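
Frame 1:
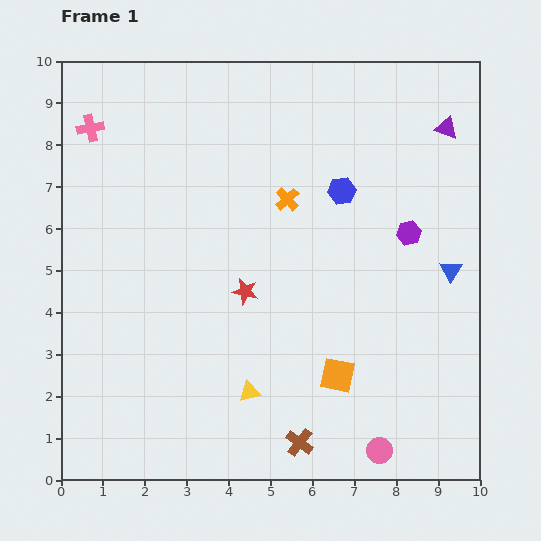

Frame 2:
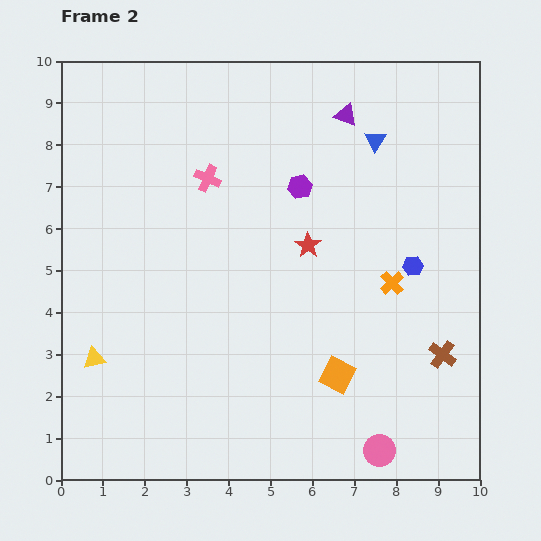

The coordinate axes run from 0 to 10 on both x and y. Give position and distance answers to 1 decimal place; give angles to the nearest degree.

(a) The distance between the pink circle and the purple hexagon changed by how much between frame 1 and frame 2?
+1.4

Distance in frame 1: 5.2. Distance in frame 2: 6.6.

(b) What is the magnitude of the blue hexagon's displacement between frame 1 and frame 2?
2.5

The blue hexagon moved from (6.7, 6.9) to (8.4, 5.1), a distance of √(1.7² + 1.8²) ≈ 2.5.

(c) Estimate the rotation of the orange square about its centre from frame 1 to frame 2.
16° clockwise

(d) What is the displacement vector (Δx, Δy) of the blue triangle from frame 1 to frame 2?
(-1.8, 3.1)

The blue triangle was at (9.3, 5.0) in frame 1 and (7.5, 8.1) in frame 2.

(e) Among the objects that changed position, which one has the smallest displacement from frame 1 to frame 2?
the red star

(moved 1.9)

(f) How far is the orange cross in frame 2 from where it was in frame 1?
3.2

The orange cross moved from (5.4, 6.7) to (7.9, 4.7), a distance of √(2.5² + 2.0²) ≈ 3.2.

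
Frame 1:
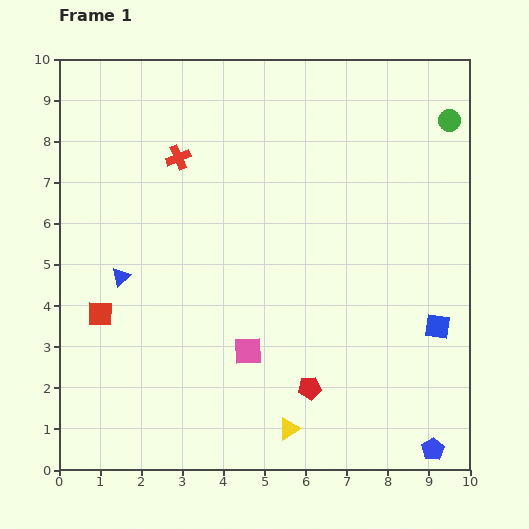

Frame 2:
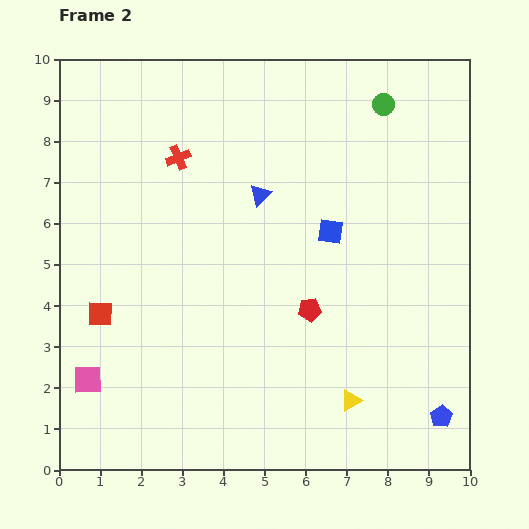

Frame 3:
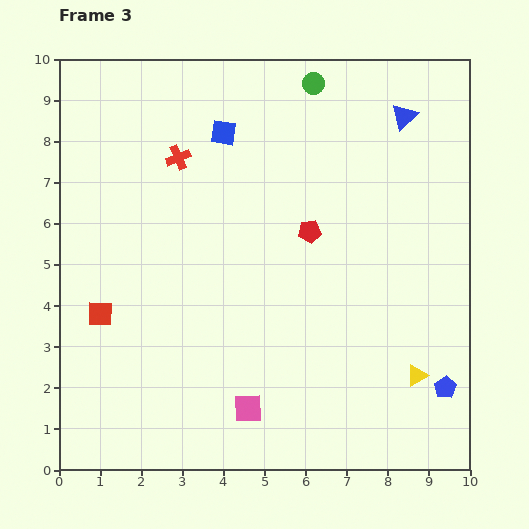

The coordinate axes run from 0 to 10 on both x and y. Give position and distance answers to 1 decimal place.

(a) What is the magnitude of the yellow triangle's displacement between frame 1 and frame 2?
1.7

The yellow triangle moved from (5.6, 1.0) to (7.1, 1.7), a distance of √(1.5² + 0.7²) ≈ 1.7.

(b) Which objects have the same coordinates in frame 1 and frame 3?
the red square, the red cross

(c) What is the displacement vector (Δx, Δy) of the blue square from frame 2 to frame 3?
(-2.6, 2.4)

The blue square was at (6.6, 5.8) in frame 2 and (4.0, 8.2) in frame 3.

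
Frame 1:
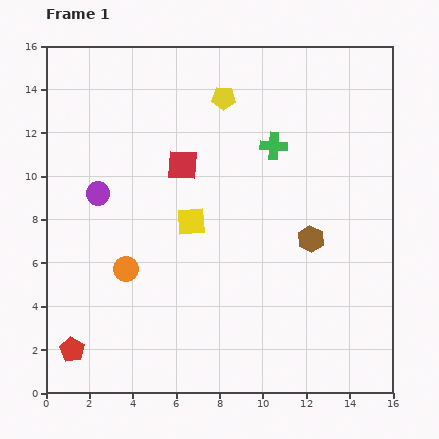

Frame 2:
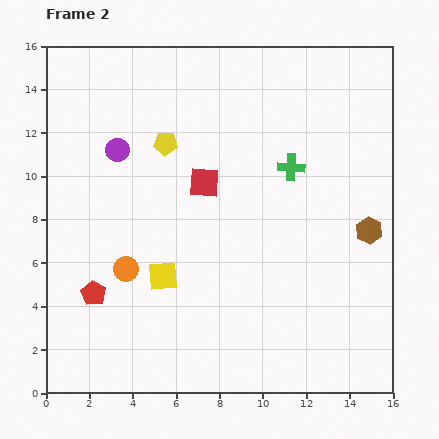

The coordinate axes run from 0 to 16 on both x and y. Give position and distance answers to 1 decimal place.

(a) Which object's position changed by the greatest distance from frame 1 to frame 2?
the yellow pentagon

(moved 3.4; next 2.8)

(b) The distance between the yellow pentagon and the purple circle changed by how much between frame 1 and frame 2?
-5.1

Distance in frame 1: 7.3. Distance in frame 2: 2.2.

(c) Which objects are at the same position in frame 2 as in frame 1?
the orange circle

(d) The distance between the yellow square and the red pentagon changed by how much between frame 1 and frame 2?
-4.8

Distance in frame 1: 8.1. Distance in frame 2: 3.3.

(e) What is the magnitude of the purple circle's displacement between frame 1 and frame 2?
2.2

The purple circle moved from (2.4, 9.2) to (3.3, 11.2), a distance of √(0.9² + 2.0²) ≈ 2.2.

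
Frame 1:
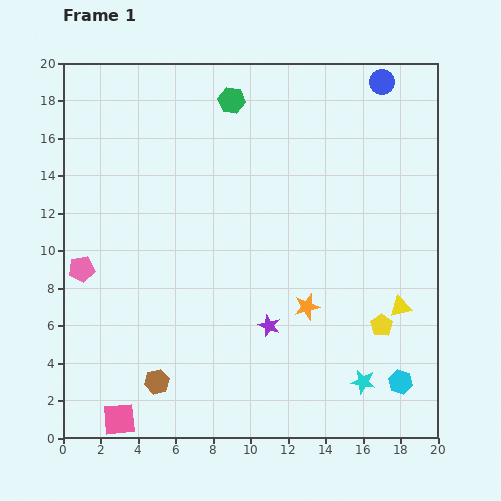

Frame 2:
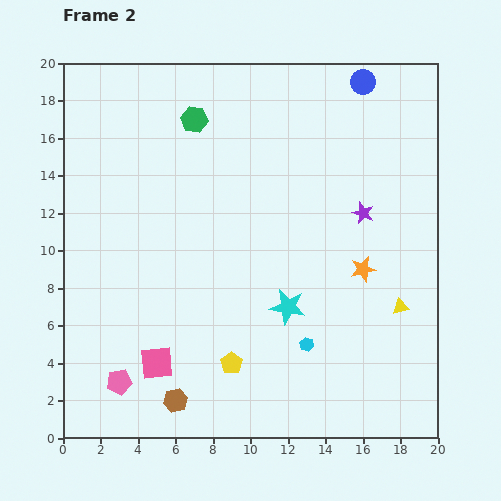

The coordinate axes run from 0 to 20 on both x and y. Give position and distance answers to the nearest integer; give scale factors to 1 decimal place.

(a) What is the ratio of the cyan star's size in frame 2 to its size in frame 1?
1.5×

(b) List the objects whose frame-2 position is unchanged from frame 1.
the yellow triangle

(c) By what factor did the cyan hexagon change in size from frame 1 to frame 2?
0.6×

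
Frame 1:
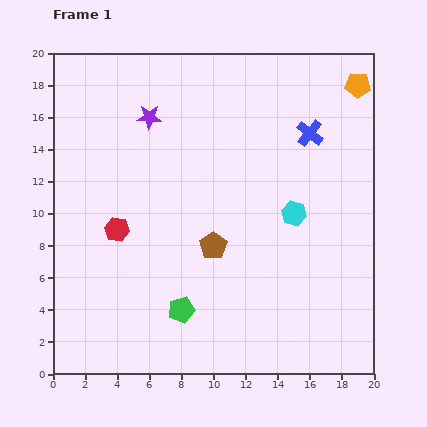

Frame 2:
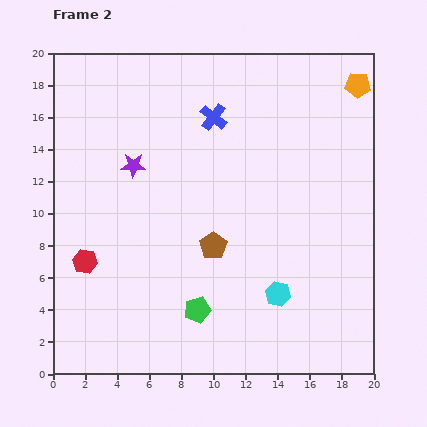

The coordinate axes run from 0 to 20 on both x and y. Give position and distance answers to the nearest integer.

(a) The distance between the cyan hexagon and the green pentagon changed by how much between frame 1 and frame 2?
-4

Distance in frame 1: 9. Distance in frame 2: 5.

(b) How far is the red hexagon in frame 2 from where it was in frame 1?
3

The red hexagon moved from (4, 9) to (2, 7), a distance of √(2² + 2²) ≈ 3.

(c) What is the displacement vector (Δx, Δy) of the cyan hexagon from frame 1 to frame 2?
(-1, -5)

The cyan hexagon was at (15, 10) in frame 1 and (14, 5) in frame 2.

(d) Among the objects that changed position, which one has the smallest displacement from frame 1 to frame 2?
the green pentagon

(moved 1)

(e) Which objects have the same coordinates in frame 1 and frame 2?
the brown pentagon, the orange pentagon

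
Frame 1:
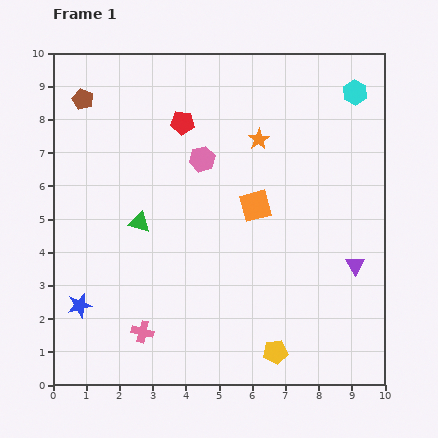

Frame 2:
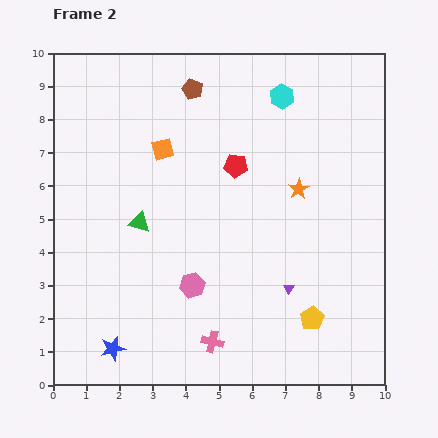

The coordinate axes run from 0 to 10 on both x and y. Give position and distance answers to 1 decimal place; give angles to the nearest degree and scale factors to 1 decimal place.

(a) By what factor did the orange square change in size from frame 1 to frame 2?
0.7×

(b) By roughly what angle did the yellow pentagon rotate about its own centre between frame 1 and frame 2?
23° counter-clockwise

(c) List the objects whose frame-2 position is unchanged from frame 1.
the green triangle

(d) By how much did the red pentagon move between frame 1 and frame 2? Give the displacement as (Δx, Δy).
(1.6, -1.3)

The red pentagon was at (3.9, 7.9) in frame 1 and (5.5, 6.6) in frame 2.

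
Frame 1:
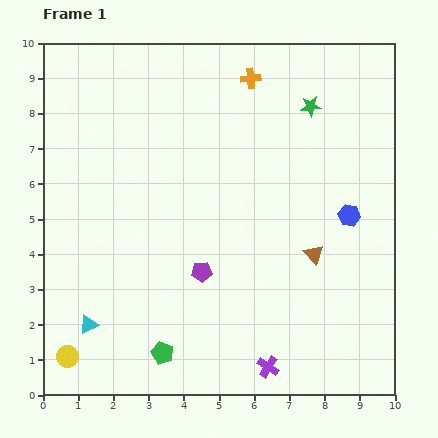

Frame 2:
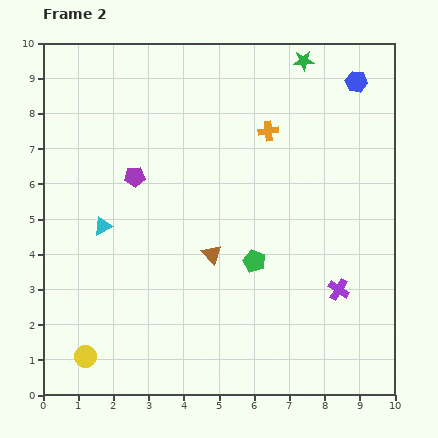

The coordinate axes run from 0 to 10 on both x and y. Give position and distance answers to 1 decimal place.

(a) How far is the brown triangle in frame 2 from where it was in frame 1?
2.9

The brown triangle moved from (7.7, 4.0) to (4.8, 4.0), a distance of √(2.9² + 0.0²) ≈ 2.9.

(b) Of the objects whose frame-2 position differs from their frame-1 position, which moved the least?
the yellow circle

(moved 0.5)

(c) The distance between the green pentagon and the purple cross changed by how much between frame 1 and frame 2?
-0.5

Distance in frame 1: 3.0. Distance in frame 2: 2.5.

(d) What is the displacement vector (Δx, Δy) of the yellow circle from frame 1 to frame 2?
(0.5, 0.0)

The yellow circle was at (0.7, 1.1) in frame 1 and (1.2, 1.1) in frame 2.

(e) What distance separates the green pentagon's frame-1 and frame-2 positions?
3.7

The green pentagon moved from (3.4, 1.2) to (6.0, 3.8), a distance of √(2.6² + 2.6²) ≈ 3.7.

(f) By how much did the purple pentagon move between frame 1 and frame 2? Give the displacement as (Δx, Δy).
(-1.9, 2.7)

The purple pentagon was at (4.5, 3.5) in frame 1 and (2.6, 6.2) in frame 2.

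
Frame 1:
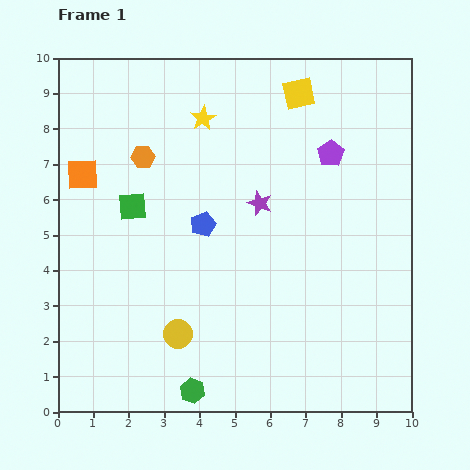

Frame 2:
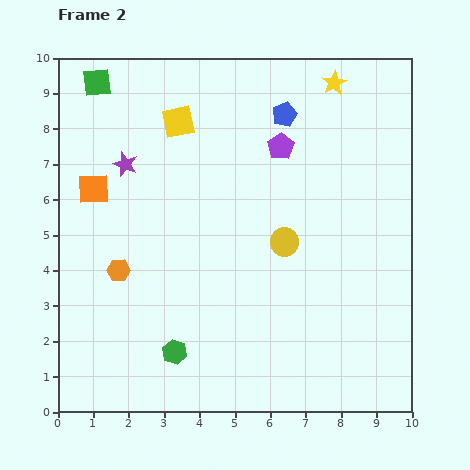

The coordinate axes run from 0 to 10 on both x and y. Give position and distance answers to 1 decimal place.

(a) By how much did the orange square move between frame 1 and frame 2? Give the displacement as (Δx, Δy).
(0.3, -0.4)

The orange square was at (0.7, 6.7) in frame 1 and (1.0, 6.3) in frame 2.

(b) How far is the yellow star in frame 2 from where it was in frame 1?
3.8

The yellow star moved from (4.1, 8.3) to (7.8, 9.3), a distance of √(3.7² + 1.0²) ≈ 3.8.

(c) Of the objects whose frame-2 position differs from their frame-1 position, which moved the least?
the orange square

(moved 0.5)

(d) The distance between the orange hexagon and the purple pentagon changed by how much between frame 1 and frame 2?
+0.5

Distance in frame 1: 5.3. Distance in frame 2: 5.8.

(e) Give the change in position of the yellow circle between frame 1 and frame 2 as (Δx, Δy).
(3.0, 2.6)

The yellow circle was at (3.4, 2.2) in frame 1 and (6.4, 4.8) in frame 2.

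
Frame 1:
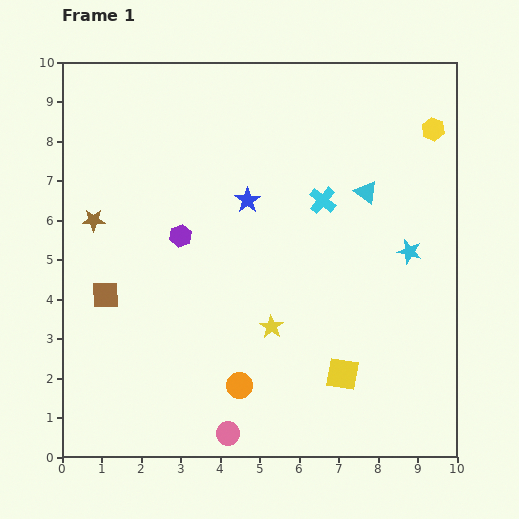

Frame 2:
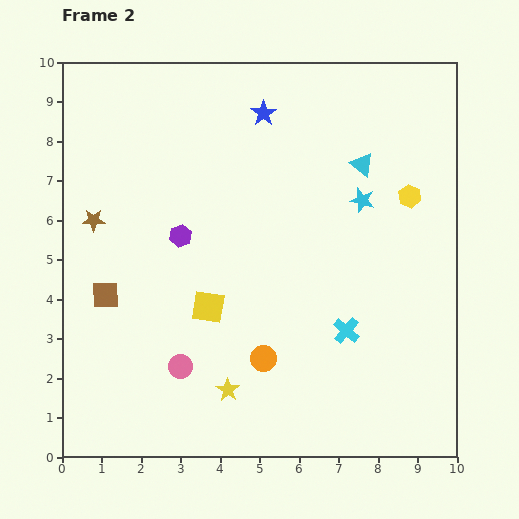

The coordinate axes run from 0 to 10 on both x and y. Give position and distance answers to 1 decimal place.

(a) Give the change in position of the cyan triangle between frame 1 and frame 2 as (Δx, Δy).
(-0.1, 0.7)

The cyan triangle was at (7.7, 6.7) in frame 1 and (7.6, 7.4) in frame 2.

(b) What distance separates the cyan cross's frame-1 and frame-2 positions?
3.4

The cyan cross moved from (6.6, 6.5) to (7.2, 3.2), a distance of √(0.6² + 3.3²) ≈ 3.4.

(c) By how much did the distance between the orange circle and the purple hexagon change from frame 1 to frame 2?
-0.4

Distance in frame 1: 4.1. Distance in frame 2: 3.7.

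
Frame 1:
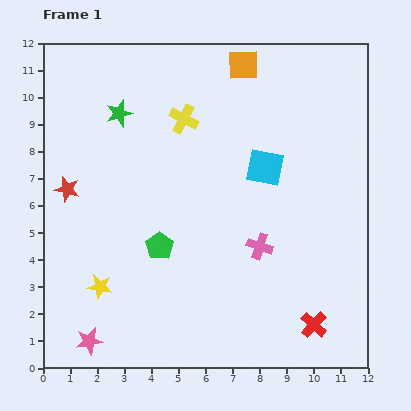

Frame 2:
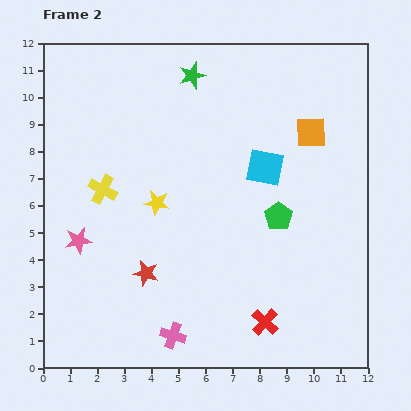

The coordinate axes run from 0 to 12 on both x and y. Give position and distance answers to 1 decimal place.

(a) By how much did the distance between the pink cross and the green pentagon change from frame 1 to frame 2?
+2.2

Distance in frame 1: 3.7. Distance in frame 2: 5.9.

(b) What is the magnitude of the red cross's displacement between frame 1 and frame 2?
1.8

The red cross moved from (10.0, 1.6) to (8.2, 1.7), a distance of √(1.8² + 0.1²) ≈ 1.8.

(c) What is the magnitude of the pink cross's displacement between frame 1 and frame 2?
4.6

The pink cross moved from (8.0, 4.5) to (4.8, 1.2), a distance of √(3.2² + 3.3²) ≈ 4.6.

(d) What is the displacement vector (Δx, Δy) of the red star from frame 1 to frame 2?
(2.9, -3.1)

The red star was at (0.9, 6.6) in frame 1 and (3.8, 3.5) in frame 2.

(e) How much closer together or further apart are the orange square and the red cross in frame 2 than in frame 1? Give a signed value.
-2.7

Distance in frame 1: 9.9. Distance in frame 2: 7.2.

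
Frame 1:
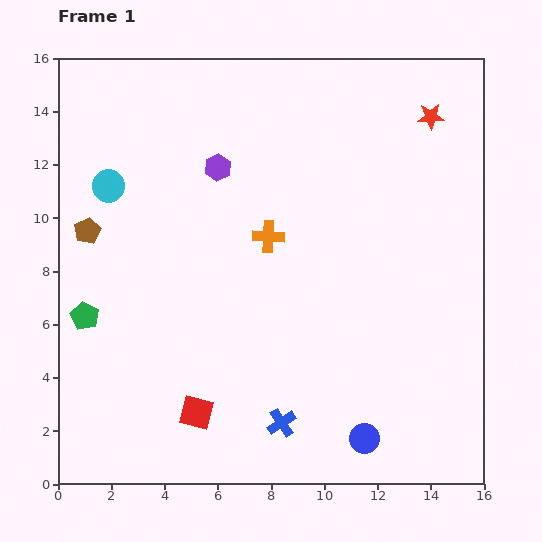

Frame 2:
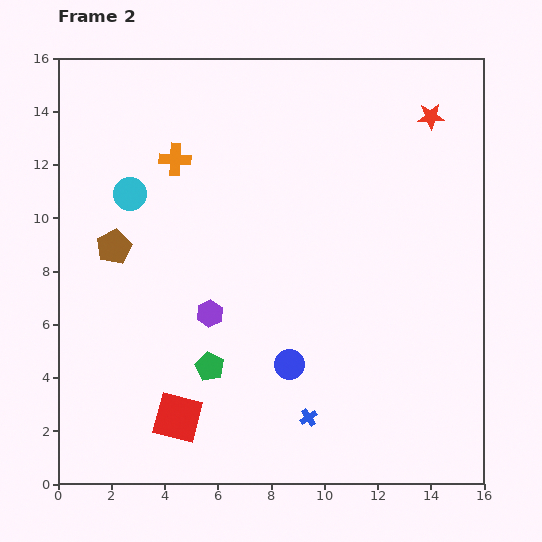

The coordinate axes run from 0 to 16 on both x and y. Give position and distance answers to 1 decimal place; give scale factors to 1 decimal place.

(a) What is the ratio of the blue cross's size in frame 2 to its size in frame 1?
0.6×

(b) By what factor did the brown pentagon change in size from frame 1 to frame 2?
1.3×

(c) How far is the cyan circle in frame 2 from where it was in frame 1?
0.9

The cyan circle moved from (1.9, 11.2) to (2.7, 10.9), a distance of √(0.8² + 0.3²) ≈ 0.9.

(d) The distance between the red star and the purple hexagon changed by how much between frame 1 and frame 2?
+2.9

Distance in frame 1: 8.2. Distance in frame 2: 11.1.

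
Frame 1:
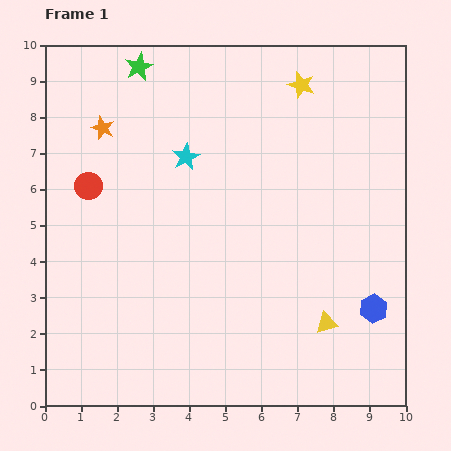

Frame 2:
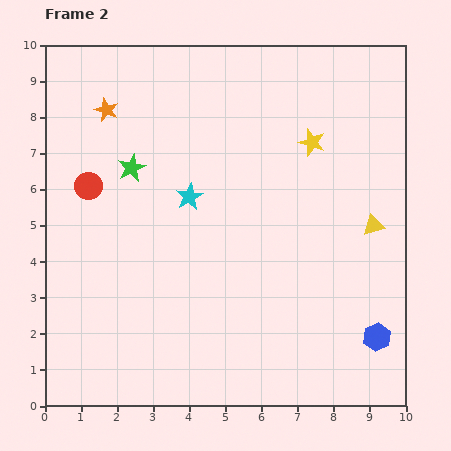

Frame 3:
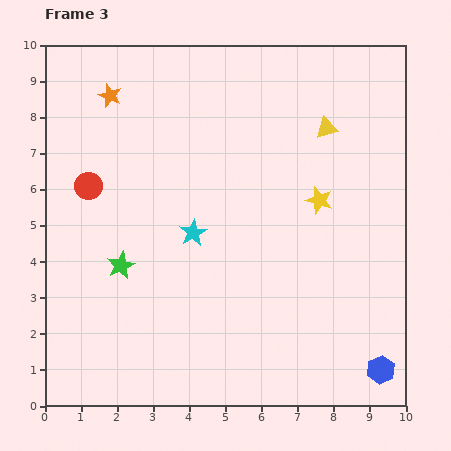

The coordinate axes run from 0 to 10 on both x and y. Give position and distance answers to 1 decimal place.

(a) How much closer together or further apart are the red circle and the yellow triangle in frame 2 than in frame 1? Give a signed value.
+0.4

Distance in frame 1: 7.6. Distance in frame 2: 8.0.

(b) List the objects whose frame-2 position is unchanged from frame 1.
the red circle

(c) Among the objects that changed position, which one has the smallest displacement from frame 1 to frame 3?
the orange star

(moved 0.9)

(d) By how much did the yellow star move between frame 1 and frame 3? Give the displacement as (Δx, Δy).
(0.5, -3.2)

The yellow star was at (7.1, 8.9) in frame 1 and (7.6, 5.7) in frame 3.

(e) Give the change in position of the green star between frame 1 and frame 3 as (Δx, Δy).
(-0.5, -5.5)

The green star was at (2.6, 9.4) in frame 1 and (2.1, 3.9) in frame 3.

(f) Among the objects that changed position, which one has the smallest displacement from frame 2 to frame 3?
the orange star

(moved 0.4)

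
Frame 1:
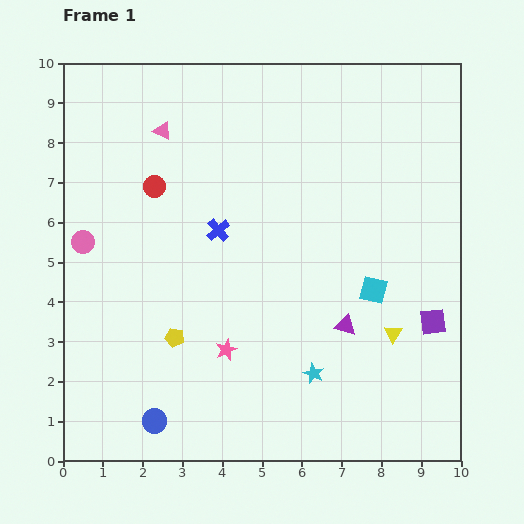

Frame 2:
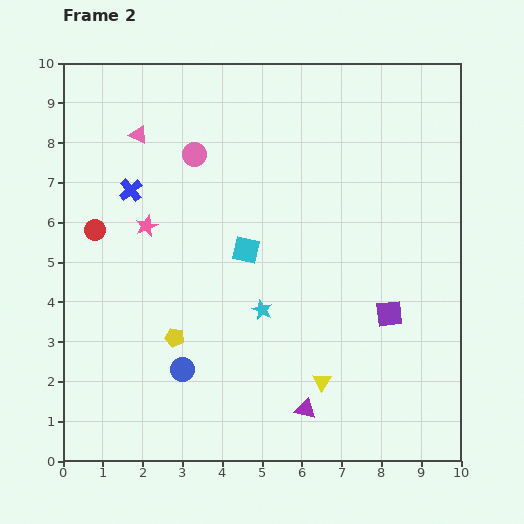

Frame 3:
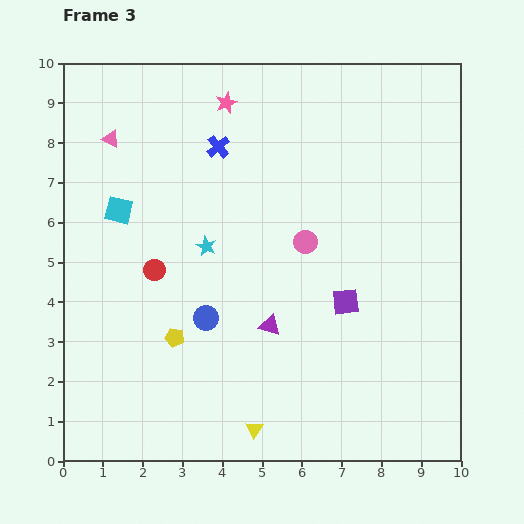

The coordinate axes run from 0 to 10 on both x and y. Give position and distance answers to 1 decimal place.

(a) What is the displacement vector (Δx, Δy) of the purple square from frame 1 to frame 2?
(-1.1, 0.2)

The purple square was at (9.3, 3.5) in frame 1 and (8.2, 3.7) in frame 2.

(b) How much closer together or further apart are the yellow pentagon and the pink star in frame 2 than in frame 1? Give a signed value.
+1.6

Distance in frame 1: 1.3. Distance in frame 2: 2.9.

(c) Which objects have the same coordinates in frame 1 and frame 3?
the yellow pentagon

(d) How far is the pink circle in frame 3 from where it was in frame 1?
5.6

The pink circle moved from (0.5, 5.5) to (6.1, 5.5), a distance of √(5.6² + 0.0²) ≈ 5.6.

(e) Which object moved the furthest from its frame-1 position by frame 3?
the cyan square

(moved 6.7; next 6.2)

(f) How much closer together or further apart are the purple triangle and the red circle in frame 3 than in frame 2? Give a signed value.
-3.8

Distance in frame 2: 7.0. Distance in frame 3: 3.2.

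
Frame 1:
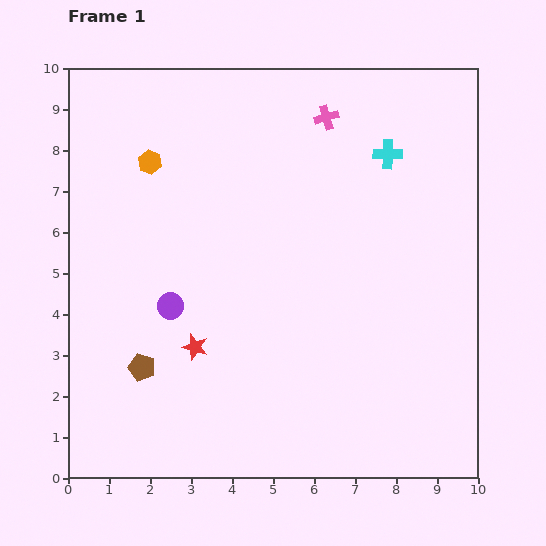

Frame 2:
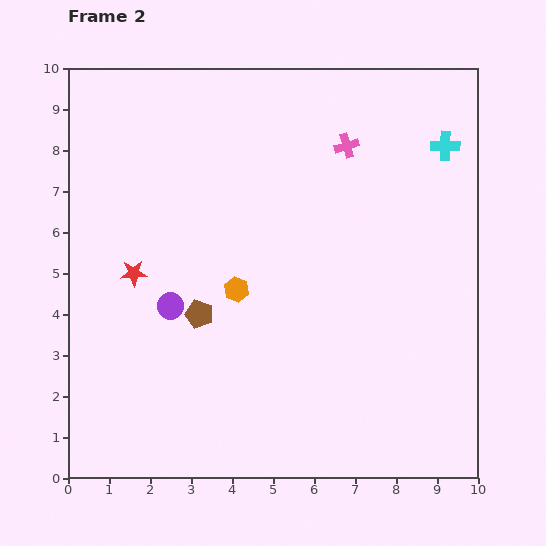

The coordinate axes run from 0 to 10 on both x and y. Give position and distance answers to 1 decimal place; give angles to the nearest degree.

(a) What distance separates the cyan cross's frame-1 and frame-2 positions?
1.4

The cyan cross moved from (7.8, 7.9) to (9.2, 8.1), a distance of √(1.4² + 0.2²) ≈ 1.4.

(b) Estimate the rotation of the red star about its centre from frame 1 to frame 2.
19° counter-clockwise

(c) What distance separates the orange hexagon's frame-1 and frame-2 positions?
3.7

The orange hexagon moved from (2.0, 7.7) to (4.1, 4.6), a distance of √(2.1² + 3.1²) ≈ 3.7.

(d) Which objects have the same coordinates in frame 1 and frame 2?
the purple circle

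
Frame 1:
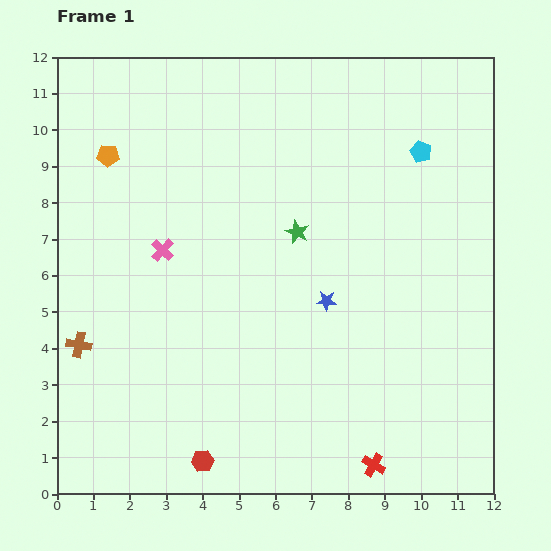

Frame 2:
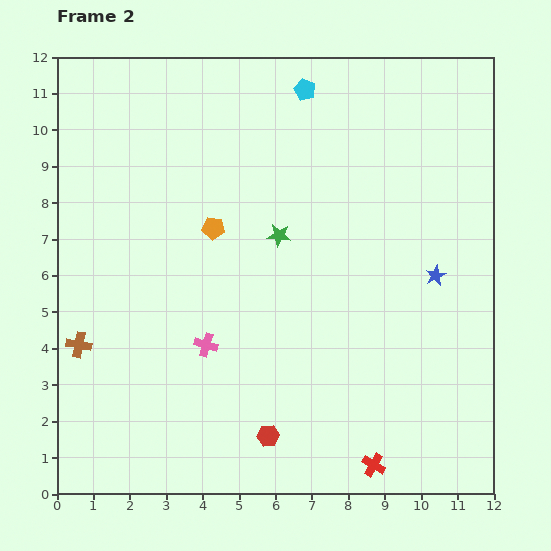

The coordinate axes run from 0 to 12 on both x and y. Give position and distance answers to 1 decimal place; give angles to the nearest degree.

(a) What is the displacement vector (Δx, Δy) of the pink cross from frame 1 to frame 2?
(1.2, -2.6)

The pink cross was at (2.9, 6.7) in frame 1 and (4.1, 4.1) in frame 2.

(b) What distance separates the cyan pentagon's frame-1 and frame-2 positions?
3.6

The cyan pentagon moved from (10.0, 9.4) to (6.8, 11.1), a distance of √(3.2² + 1.7²) ≈ 3.6.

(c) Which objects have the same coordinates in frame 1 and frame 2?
the brown cross, the red cross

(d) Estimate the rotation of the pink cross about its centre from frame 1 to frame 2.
27° counter-clockwise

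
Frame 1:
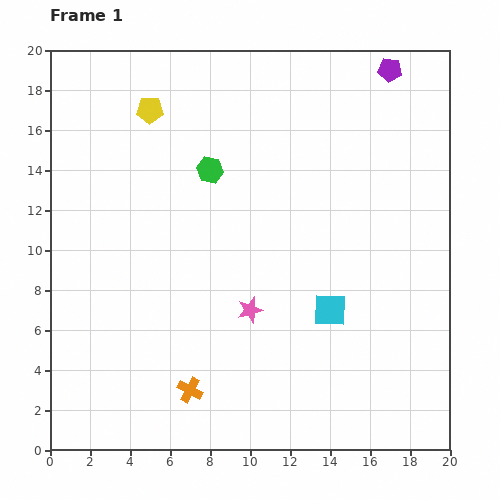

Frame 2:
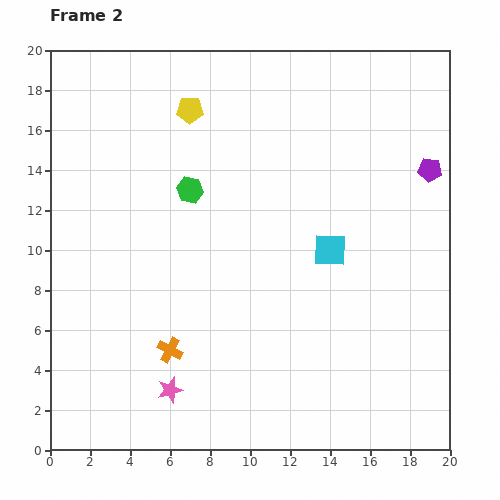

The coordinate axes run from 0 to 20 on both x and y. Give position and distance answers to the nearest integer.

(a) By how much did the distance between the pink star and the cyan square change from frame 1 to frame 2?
+7

Distance in frame 1: 4. Distance in frame 2: 11.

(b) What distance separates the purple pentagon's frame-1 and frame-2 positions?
5

The purple pentagon moved from (17, 19) to (19, 14), a distance of √(2² + 5²) ≈ 5.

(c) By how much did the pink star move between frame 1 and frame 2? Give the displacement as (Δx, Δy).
(-4, -4)

The pink star was at (10, 7) in frame 1 and (6, 3) in frame 2.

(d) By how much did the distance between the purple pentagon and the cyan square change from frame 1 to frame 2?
-6

Distance in frame 1: 12. Distance in frame 2: 6.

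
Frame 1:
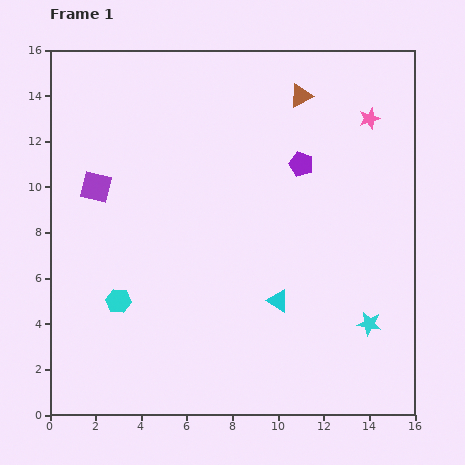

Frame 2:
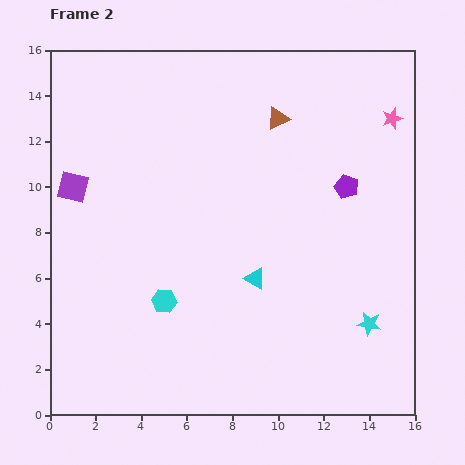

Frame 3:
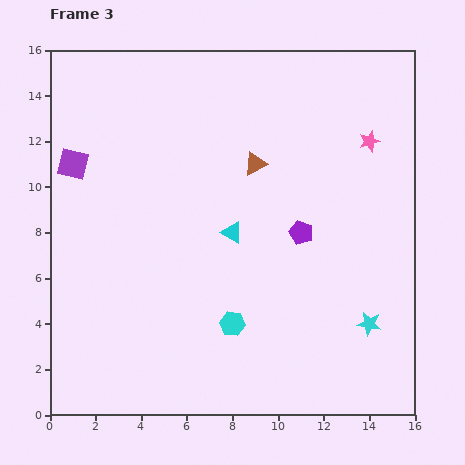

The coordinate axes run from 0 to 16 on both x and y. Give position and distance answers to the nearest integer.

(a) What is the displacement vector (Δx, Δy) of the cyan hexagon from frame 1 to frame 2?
(2, 0)

The cyan hexagon was at (3, 5) in frame 1 and (5, 5) in frame 2.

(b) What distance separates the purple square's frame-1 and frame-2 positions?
1

The purple square moved from (2, 10) to (1, 10), a distance of √(1² + 0²) ≈ 1.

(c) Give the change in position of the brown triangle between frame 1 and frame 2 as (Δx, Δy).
(-1, -1)

The brown triangle was at (11, 14) in frame 1 and (10, 13) in frame 2.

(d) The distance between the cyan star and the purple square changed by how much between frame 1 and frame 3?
+2

Distance in frame 1: 13. Distance in frame 3: 15.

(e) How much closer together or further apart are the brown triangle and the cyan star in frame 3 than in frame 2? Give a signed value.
-1

Distance in frame 2: 10. Distance in frame 3: 9.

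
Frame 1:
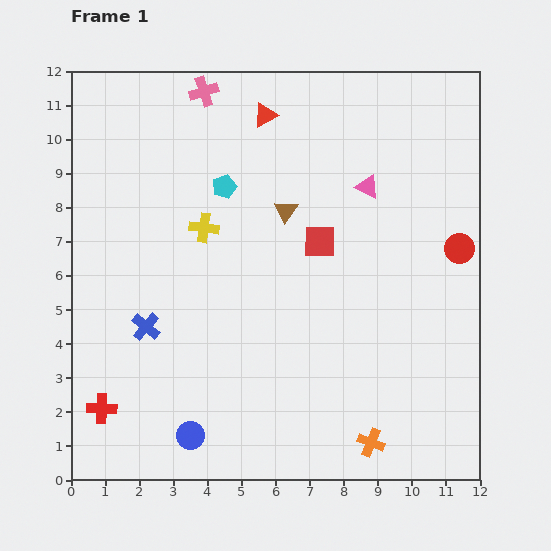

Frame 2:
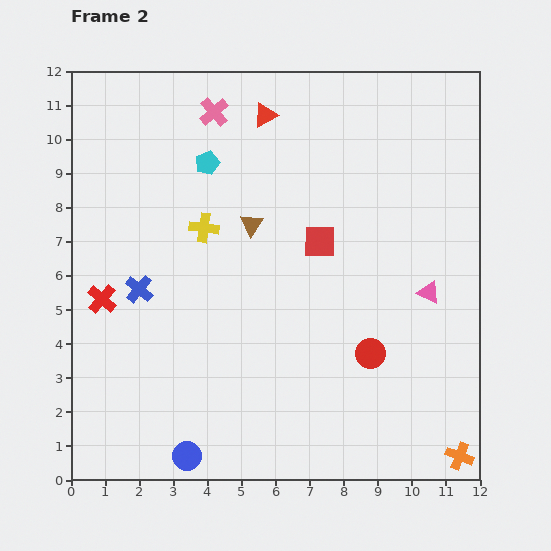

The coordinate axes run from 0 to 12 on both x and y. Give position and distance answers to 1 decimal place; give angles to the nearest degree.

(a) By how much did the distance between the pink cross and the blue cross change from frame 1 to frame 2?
-1.5

Distance in frame 1: 7.1. Distance in frame 2: 5.6.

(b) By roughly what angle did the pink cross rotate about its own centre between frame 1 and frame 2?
23° counter-clockwise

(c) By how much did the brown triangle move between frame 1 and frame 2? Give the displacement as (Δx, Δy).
(-1.0, -0.4)

The brown triangle was at (6.3, 7.9) in frame 1 and (5.3, 7.5) in frame 2.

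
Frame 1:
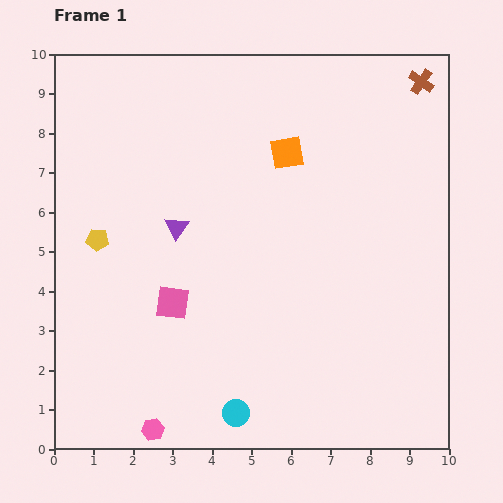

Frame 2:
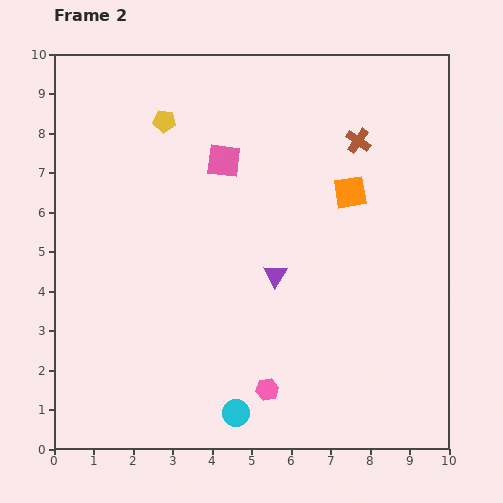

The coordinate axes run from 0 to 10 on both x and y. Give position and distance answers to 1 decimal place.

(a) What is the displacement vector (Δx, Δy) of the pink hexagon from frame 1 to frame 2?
(2.9, 1.0)

The pink hexagon was at (2.5, 0.5) in frame 1 and (5.4, 1.5) in frame 2.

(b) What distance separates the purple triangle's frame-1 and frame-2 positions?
2.8

The purple triangle moved from (3.1, 5.6) to (5.6, 4.4), a distance of √(2.5² + 1.2²) ≈ 2.8.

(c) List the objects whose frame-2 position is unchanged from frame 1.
the cyan circle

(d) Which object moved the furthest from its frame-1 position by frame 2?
the pink square

(moved 3.8; next 3.4)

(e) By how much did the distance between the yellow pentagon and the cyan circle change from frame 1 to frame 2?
+2.0

Distance in frame 1: 5.6. Distance in frame 2: 7.6.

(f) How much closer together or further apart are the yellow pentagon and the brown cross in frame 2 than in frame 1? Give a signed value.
-4.2

Distance in frame 1: 9.1. Distance in frame 2: 4.9.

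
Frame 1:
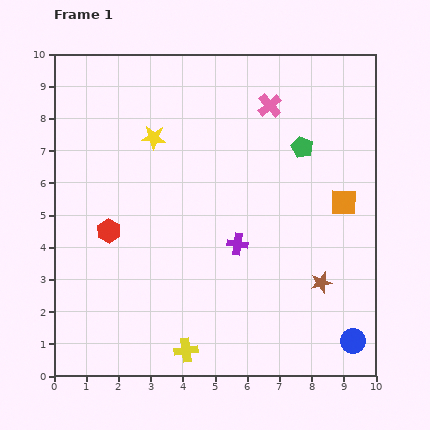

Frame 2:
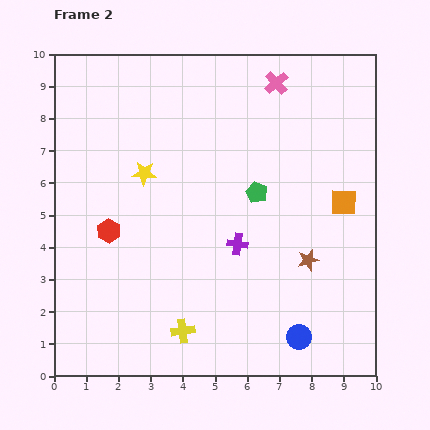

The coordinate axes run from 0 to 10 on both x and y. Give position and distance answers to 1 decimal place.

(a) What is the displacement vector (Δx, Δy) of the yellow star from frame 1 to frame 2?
(-0.3, -1.1)

The yellow star was at (3.1, 7.4) in frame 1 and (2.8, 6.3) in frame 2.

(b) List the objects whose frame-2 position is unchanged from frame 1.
the purple cross, the red hexagon, the orange square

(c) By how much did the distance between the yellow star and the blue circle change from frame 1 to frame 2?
-1.8

Distance in frame 1: 8.8. Distance in frame 2: 7.0.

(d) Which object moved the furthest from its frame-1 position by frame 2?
the green pentagon

(moved 2.0; next 1.7)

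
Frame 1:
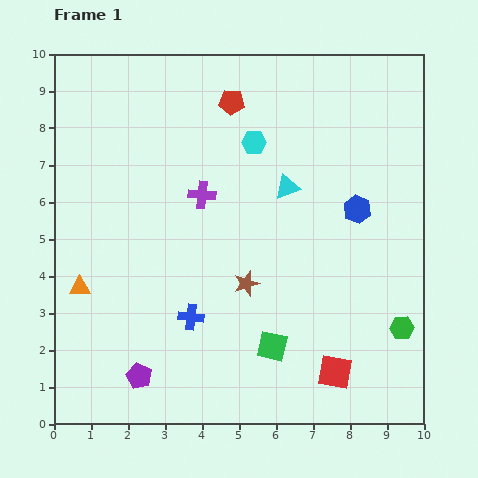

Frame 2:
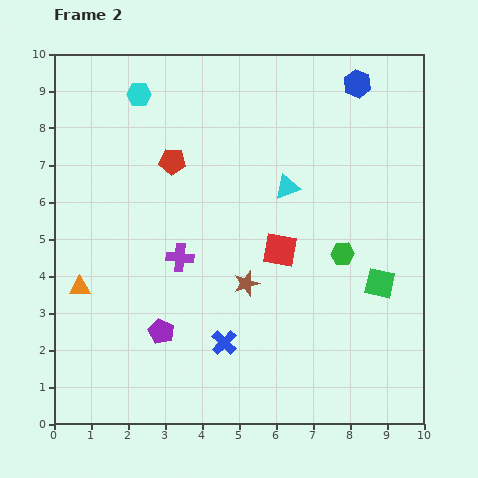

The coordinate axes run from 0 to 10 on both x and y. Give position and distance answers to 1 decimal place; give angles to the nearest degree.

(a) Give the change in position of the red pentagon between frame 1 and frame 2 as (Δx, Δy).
(-1.6, -1.6)

The red pentagon was at (4.8, 8.7) in frame 1 and (3.2, 7.1) in frame 2.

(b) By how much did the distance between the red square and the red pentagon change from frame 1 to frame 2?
-4.0

Distance in frame 1: 7.8. Distance in frame 2: 3.8.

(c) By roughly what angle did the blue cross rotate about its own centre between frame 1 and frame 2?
38° clockwise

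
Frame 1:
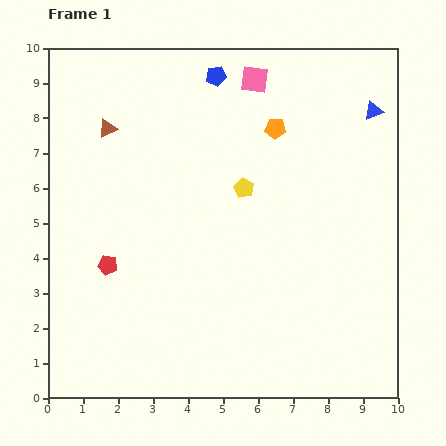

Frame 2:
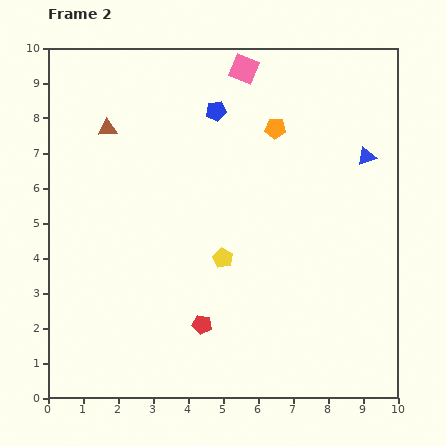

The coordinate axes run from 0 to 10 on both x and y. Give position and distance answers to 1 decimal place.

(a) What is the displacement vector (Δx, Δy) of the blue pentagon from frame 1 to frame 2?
(0.0, -1.0)

The blue pentagon was at (4.8, 9.2) in frame 1 and (4.8, 8.2) in frame 2.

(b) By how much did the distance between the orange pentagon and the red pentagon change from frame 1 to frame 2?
-0.2

Distance in frame 1: 6.2. Distance in frame 2: 6.0.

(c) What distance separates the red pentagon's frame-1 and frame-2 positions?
3.2

The red pentagon moved from (1.7, 3.8) to (4.4, 2.1), a distance of √(2.7² + 1.7²) ≈ 3.2.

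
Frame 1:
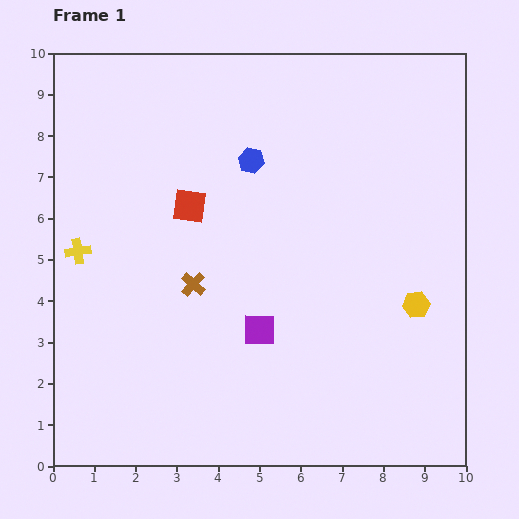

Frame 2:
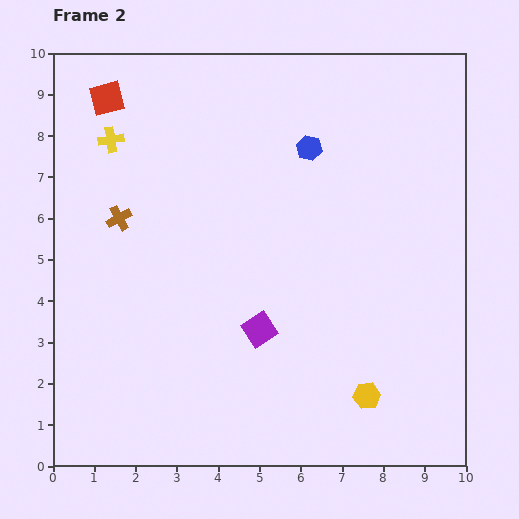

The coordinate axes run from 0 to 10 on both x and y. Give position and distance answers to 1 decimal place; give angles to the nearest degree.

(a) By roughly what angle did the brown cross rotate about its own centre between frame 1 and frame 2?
19° clockwise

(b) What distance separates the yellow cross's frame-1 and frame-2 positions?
2.8

The yellow cross moved from (0.6, 5.2) to (1.4, 7.9), a distance of √(0.8² + 2.7²) ≈ 2.8.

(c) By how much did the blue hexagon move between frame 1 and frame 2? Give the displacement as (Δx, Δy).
(1.4, 0.3)

The blue hexagon was at (4.8, 7.4) in frame 1 and (6.2, 7.7) in frame 2.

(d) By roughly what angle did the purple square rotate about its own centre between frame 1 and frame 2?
35° counter-clockwise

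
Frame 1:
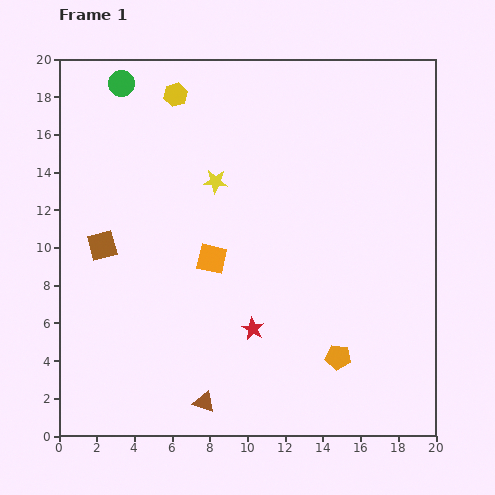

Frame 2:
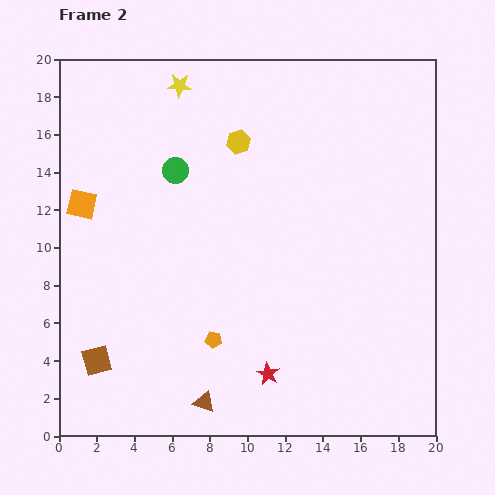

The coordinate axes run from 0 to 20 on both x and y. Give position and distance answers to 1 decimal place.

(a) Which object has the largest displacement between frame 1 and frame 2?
the orange square

(moved 7.5; next 6.7)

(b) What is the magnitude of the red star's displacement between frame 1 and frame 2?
2.5

The red star moved from (10.3, 5.7) to (11.1, 3.3), a distance of √(0.8² + 2.4²) ≈ 2.5.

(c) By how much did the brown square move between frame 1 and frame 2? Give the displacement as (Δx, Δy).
(-0.3, -6.1)

The brown square was at (2.3, 10.1) in frame 1 and (2.0, 4.0) in frame 2.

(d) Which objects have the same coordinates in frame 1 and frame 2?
the brown triangle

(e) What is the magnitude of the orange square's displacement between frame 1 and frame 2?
7.5

The orange square moved from (8.1, 9.4) to (1.2, 12.3), a distance of √(6.9² + 2.9²) ≈ 7.5.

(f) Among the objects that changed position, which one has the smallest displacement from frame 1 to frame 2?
the red star

(moved 2.5)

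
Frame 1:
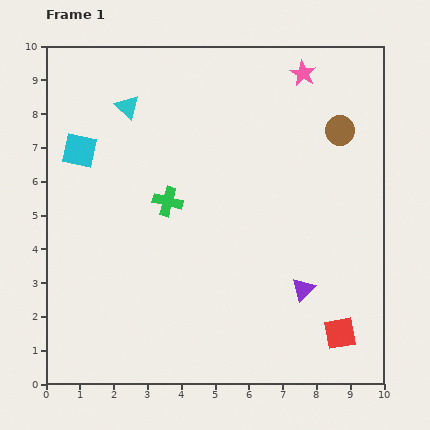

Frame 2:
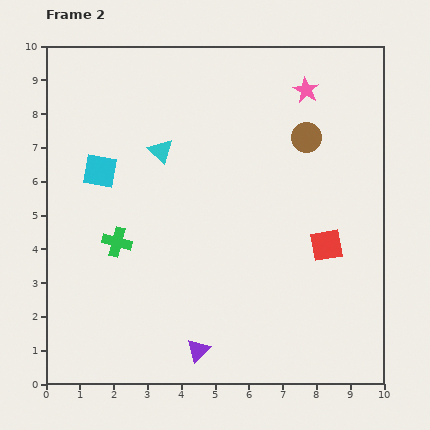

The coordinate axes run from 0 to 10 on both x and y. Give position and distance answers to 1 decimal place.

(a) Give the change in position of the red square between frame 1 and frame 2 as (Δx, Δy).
(-0.4, 2.6)

The red square was at (8.7, 1.5) in frame 1 and (8.3, 4.1) in frame 2.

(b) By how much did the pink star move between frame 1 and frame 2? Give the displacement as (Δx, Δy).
(0.1, -0.5)

The pink star was at (7.6, 9.2) in frame 1 and (7.7, 8.7) in frame 2.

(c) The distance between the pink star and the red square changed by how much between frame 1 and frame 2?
-3.2

Distance in frame 1: 7.8. Distance in frame 2: 4.6.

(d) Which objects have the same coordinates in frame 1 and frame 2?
none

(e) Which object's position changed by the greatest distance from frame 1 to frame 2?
the purple triangle

(moved 3.6; next 2.6)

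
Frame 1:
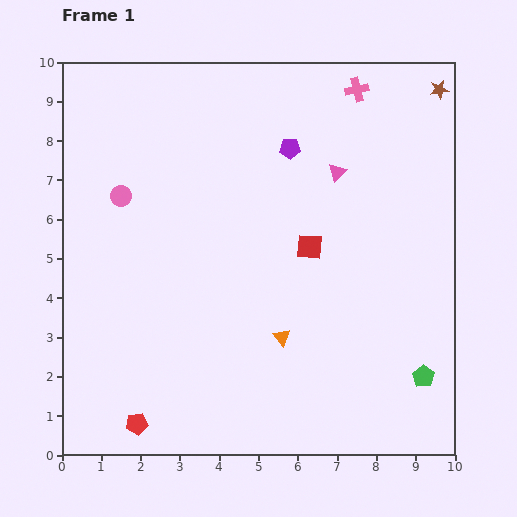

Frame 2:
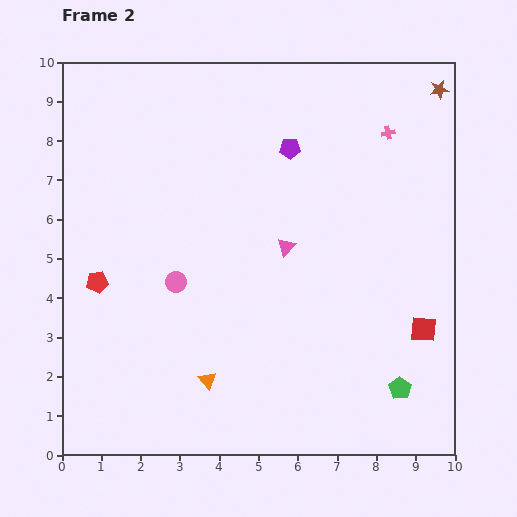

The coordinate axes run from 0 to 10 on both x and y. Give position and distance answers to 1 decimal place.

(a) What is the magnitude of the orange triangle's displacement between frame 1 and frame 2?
2.2

The orange triangle moved from (5.6, 3.0) to (3.7, 1.9), a distance of √(1.9² + 1.1²) ≈ 2.2.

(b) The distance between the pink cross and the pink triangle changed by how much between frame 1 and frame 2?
+1.7

Distance in frame 1: 2.2. Distance in frame 2: 3.9.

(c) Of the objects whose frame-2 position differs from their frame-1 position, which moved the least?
the green pentagon

(moved 0.7)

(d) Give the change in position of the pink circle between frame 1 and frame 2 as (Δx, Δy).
(1.4, -2.2)

The pink circle was at (1.5, 6.6) in frame 1 and (2.9, 4.4) in frame 2.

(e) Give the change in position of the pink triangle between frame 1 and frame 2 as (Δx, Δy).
(-1.3, -1.9)

The pink triangle was at (7.0, 7.2) in frame 1 and (5.7, 5.3) in frame 2.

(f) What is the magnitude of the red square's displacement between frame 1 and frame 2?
3.6

The red square moved from (6.3, 5.3) to (9.2, 3.2), a distance of √(2.9² + 2.1²) ≈ 3.6.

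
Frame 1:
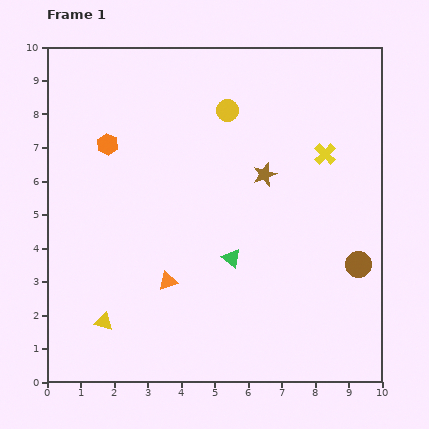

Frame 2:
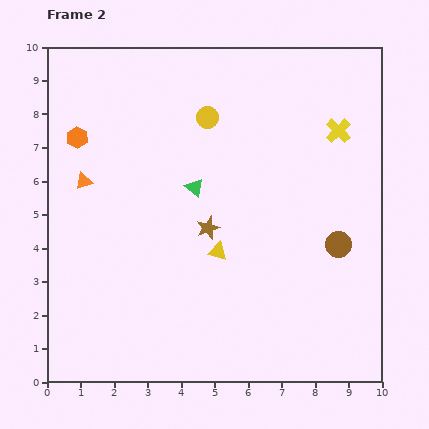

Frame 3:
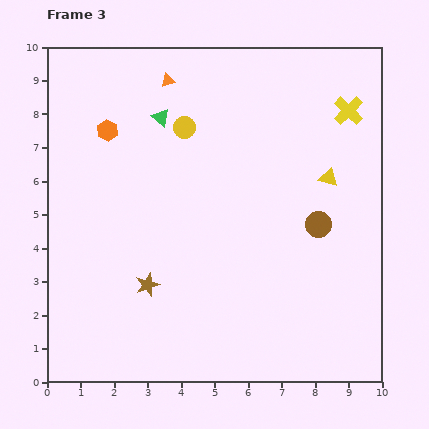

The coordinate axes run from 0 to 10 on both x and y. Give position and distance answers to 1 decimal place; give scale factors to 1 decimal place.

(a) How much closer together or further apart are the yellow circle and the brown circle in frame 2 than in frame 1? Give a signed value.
-0.6

Distance in frame 1: 6.0. Distance in frame 2: 5.4.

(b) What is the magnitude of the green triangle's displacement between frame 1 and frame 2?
2.4

The green triangle moved from (5.5, 3.7) to (4.4, 5.8), a distance of √(1.1² + 2.1²) ≈ 2.4.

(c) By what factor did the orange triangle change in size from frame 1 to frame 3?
0.7×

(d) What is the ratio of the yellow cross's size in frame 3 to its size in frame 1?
1.4×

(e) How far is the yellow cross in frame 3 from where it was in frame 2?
0.7

The yellow cross moved from (8.7, 7.5) to (9.0, 8.1), a distance of √(0.3² + 0.6²) ≈ 0.7.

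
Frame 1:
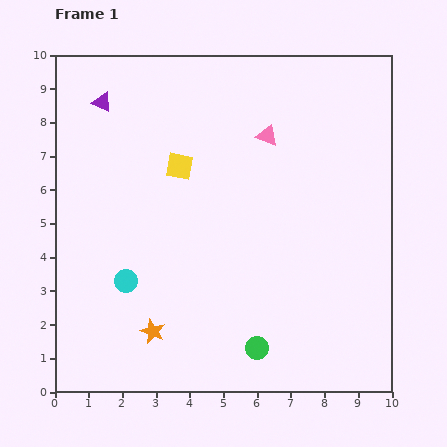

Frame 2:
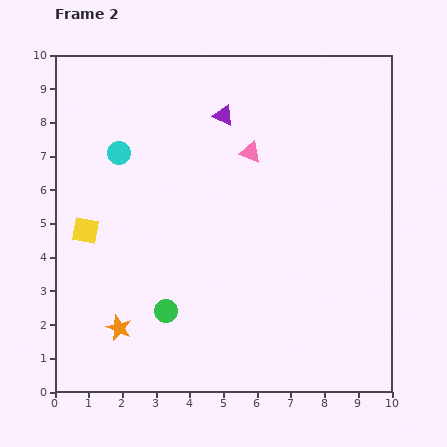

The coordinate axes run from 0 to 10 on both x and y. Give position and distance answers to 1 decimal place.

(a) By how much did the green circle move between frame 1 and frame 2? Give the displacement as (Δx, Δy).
(-2.7, 1.1)

The green circle was at (6.0, 1.3) in frame 1 and (3.3, 2.4) in frame 2.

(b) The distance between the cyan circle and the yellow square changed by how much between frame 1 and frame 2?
-1.3

Distance in frame 1: 3.8. Distance in frame 2: 2.5.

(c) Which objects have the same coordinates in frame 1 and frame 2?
none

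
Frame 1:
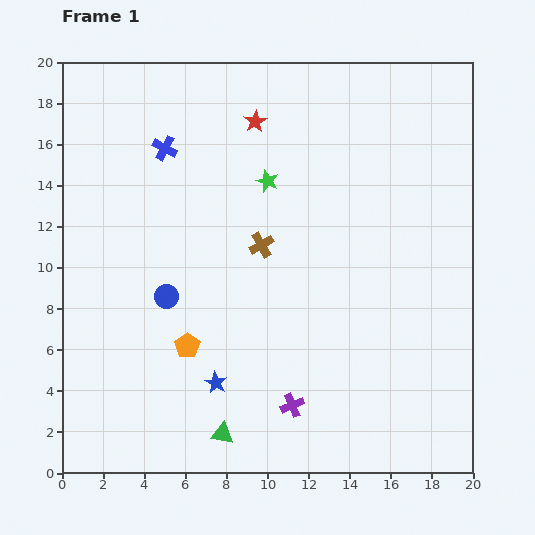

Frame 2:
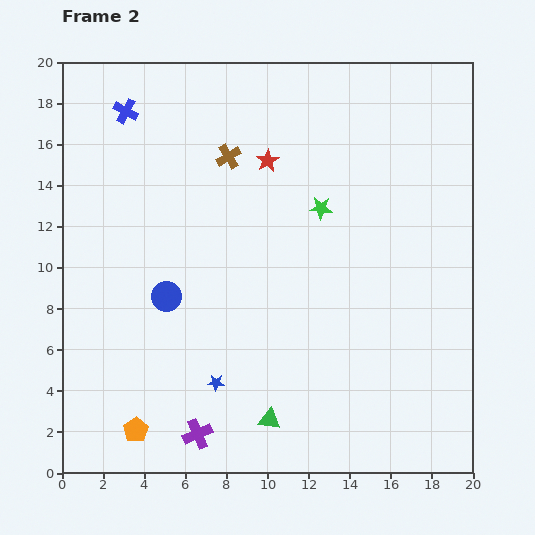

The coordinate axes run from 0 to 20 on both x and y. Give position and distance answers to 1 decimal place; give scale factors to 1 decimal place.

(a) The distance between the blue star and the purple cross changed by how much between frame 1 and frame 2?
-1.2

Distance in frame 1: 3.9. Distance in frame 2: 2.7.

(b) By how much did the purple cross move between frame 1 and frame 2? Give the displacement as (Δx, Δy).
(-4.6, -1.4)

The purple cross was at (11.2, 3.3) in frame 1 and (6.6, 1.9) in frame 2.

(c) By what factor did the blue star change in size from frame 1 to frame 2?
0.8×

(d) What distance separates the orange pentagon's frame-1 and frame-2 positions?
4.8

The orange pentagon moved from (6.1, 6.2) to (3.6, 2.1), a distance of √(2.5² + 4.1²) ≈ 4.8.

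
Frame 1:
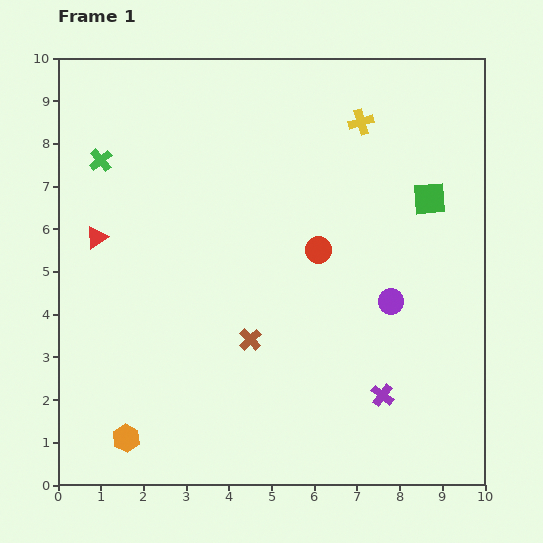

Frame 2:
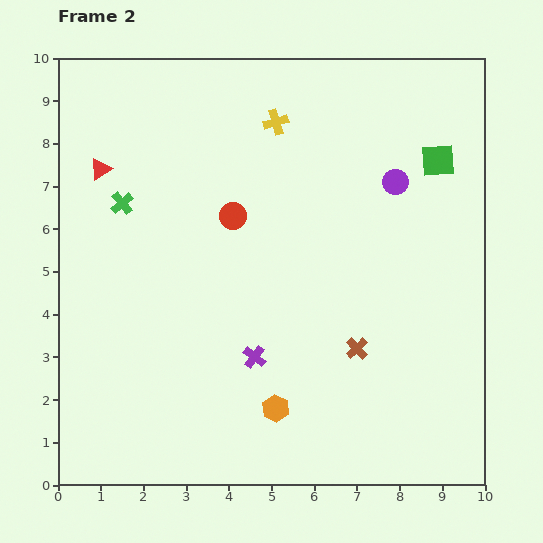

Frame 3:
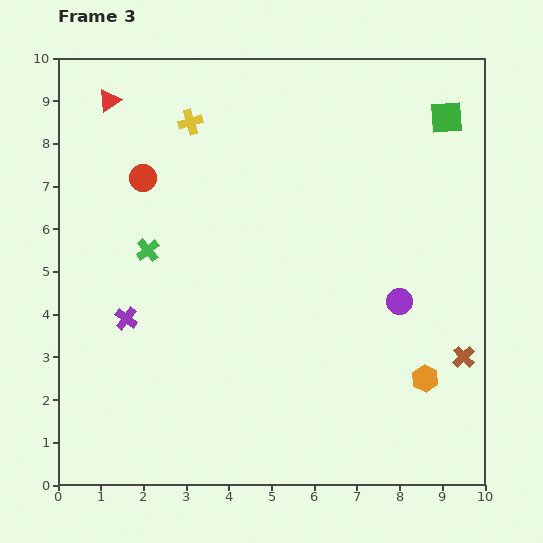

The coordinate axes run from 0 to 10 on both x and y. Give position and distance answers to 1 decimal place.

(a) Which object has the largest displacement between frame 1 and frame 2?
the orange hexagon

(moved 3.6; next 3.1)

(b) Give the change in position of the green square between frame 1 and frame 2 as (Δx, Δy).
(0.2, 0.9)

The green square was at (8.7, 6.7) in frame 1 and (8.9, 7.6) in frame 2.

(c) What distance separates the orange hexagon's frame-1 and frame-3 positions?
7.1

The orange hexagon moved from (1.6, 1.1) to (8.6, 2.5), a distance of √(7.0² + 1.4²) ≈ 7.1.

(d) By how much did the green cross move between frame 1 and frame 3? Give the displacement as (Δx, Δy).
(1.1, -2.1)

The green cross was at (1.0, 7.6) in frame 1 and (2.1, 5.5) in frame 3.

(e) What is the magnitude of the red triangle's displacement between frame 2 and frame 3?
1.6

The red triangle moved from (1.0, 7.4) to (1.2, 9.0), a distance of √(0.2² + 1.6²) ≈ 1.6.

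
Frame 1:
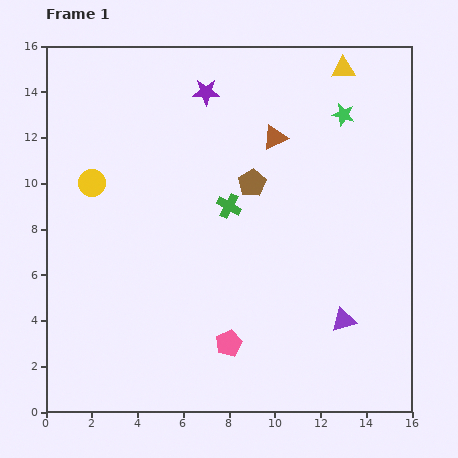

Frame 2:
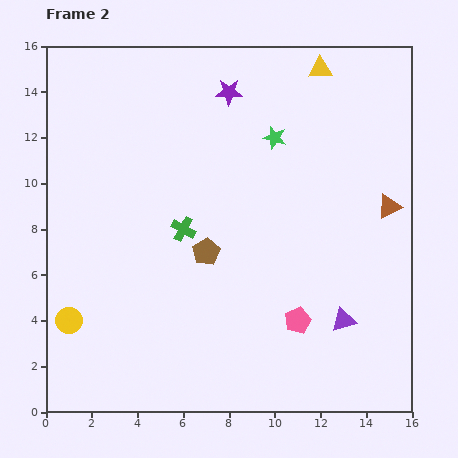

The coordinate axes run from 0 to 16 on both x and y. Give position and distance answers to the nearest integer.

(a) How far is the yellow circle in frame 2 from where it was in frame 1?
6

The yellow circle moved from (2, 10) to (1, 4), a distance of √(1² + 6²) ≈ 6.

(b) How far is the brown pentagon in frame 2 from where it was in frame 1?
4

The brown pentagon moved from (9, 10) to (7, 7), a distance of √(2² + 3²) ≈ 4.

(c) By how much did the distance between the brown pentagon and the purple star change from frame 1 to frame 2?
+3

Distance in frame 1: 4. Distance in frame 2: 7.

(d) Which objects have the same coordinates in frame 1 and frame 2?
the purple triangle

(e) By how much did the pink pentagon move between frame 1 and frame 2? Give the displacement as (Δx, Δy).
(3, 1)

The pink pentagon was at (8, 3) in frame 1 and (11, 4) in frame 2.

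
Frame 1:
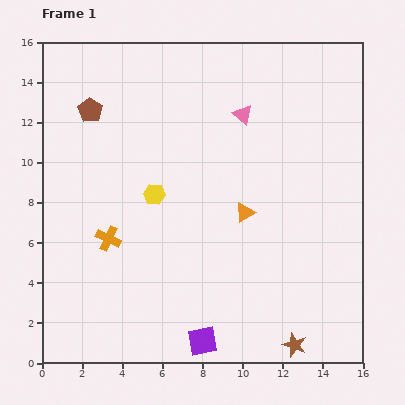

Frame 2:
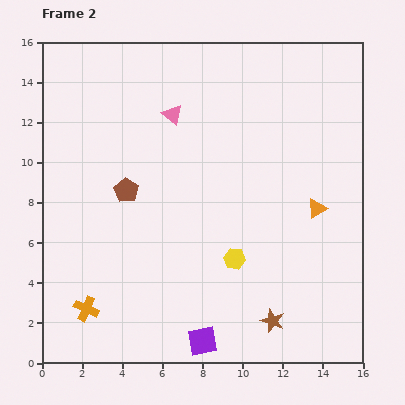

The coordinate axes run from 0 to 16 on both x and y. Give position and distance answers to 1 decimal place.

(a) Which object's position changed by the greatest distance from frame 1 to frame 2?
the yellow hexagon

(moved 5.1; next 4.4)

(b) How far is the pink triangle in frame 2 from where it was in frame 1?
3.5

The pink triangle moved from (10.0, 12.4) to (6.5, 12.4), a distance of √(3.5² + 0.0²) ≈ 3.5.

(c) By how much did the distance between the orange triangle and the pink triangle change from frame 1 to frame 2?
+3.7

Distance in frame 1: 4.9. Distance in frame 2: 8.6.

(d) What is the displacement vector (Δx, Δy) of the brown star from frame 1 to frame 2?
(-1.1, 1.2)

The brown star was at (12.6, 0.9) in frame 1 and (11.5, 2.1) in frame 2.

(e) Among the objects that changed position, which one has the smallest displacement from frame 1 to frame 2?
the brown star

(moved 1.6)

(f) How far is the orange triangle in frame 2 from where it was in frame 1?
3.6

The orange triangle moved from (10.1, 7.5) to (13.7, 7.7), a distance of √(3.6² + 0.2²) ≈ 3.6.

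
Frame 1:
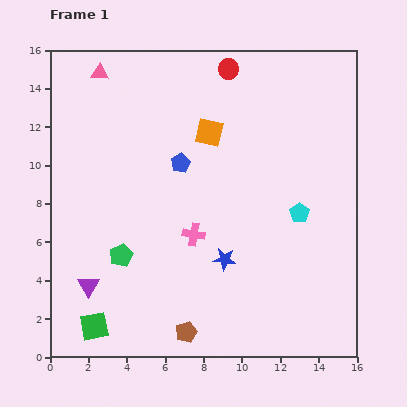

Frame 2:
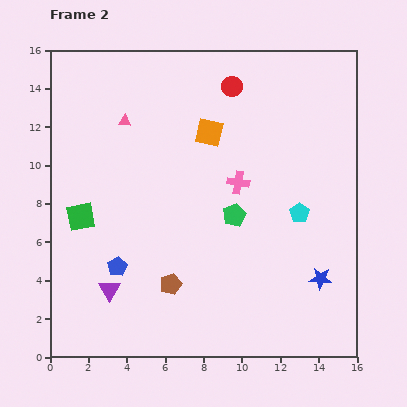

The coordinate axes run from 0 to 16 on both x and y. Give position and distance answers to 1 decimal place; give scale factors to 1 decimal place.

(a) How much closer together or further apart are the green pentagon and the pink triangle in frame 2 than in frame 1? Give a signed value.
-2.1

Distance in frame 1: 9.6. Distance in frame 2: 7.5.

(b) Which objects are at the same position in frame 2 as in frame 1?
the orange square, the cyan pentagon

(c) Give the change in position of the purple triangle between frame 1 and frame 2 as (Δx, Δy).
(1.1, -0.2)

The purple triangle was at (2.0, 3.7) in frame 1 and (3.1, 3.5) in frame 2.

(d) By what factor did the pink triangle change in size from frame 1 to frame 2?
0.7×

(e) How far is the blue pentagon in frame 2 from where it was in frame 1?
6.3

The blue pentagon moved from (6.8, 10.1) to (3.5, 4.7), a distance of √(3.3² + 5.4²) ≈ 6.3.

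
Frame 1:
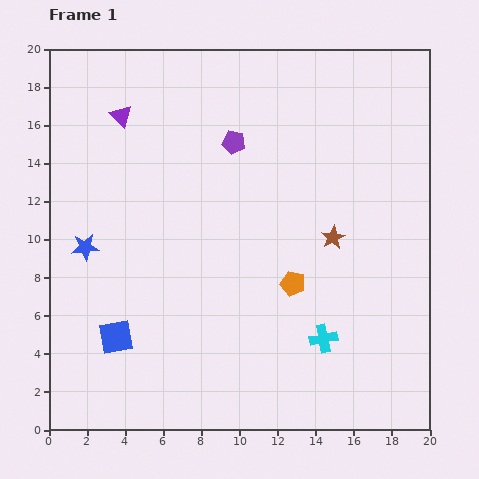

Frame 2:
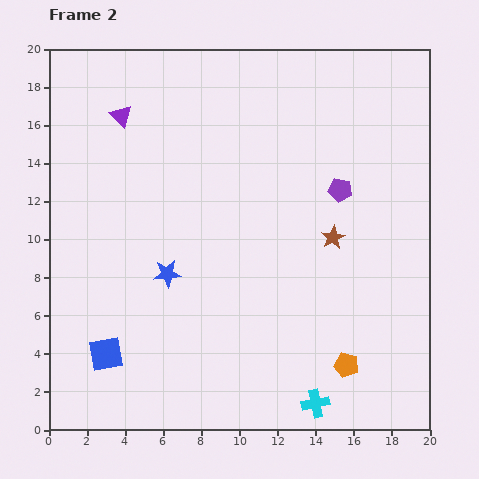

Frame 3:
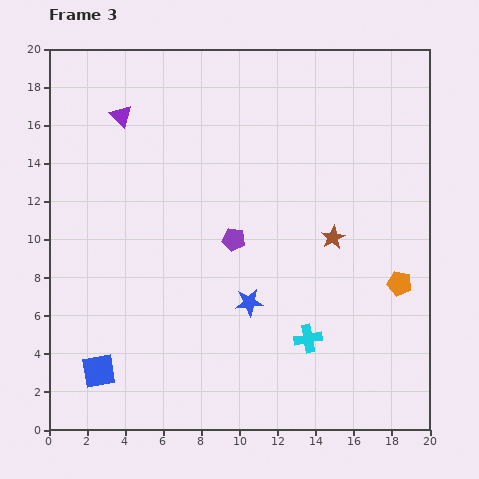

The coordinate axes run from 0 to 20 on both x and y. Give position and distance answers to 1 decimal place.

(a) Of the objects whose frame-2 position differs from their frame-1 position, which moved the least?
the blue square

(moved 1.0)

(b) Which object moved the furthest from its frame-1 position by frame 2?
the purple pentagon

(moved 6.1; next 5.1)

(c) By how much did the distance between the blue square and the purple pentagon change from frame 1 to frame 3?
-2.0

Distance in frame 1: 11.9. Distance in frame 3: 9.9.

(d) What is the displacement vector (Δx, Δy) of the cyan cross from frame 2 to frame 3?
(-0.4, 3.4)

The cyan cross was at (14.0, 1.4) in frame 2 and (13.6, 4.8) in frame 3.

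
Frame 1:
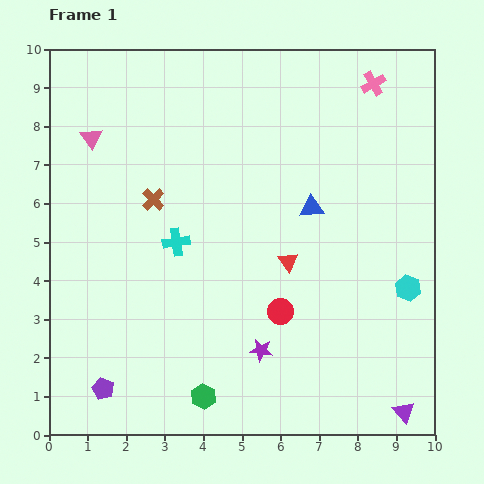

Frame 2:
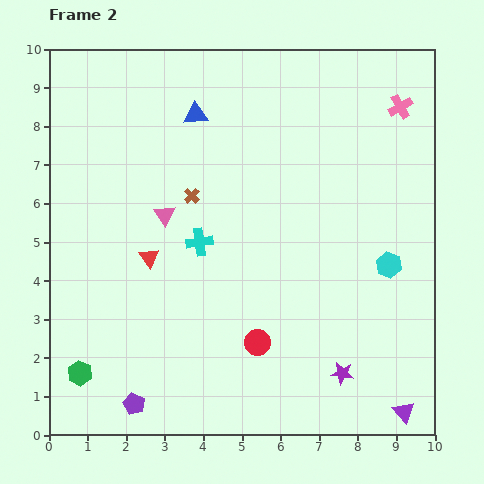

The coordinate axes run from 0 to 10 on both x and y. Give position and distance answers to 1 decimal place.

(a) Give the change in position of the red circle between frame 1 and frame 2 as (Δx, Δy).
(-0.6, -0.8)

The red circle was at (6.0, 3.2) in frame 1 and (5.4, 2.4) in frame 2.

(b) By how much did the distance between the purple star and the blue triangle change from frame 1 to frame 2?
+3.8

Distance in frame 1: 3.9. Distance in frame 2: 7.7.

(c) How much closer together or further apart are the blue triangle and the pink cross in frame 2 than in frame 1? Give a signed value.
+1.7

Distance in frame 1: 3.6. Distance in frame 2: 5.3.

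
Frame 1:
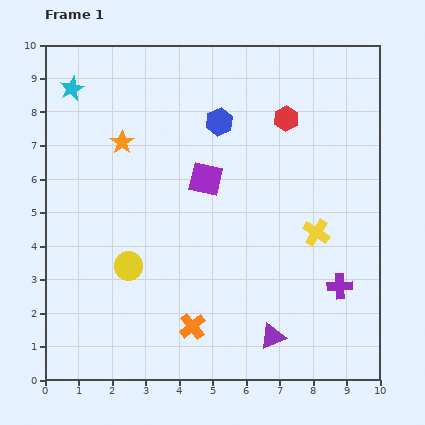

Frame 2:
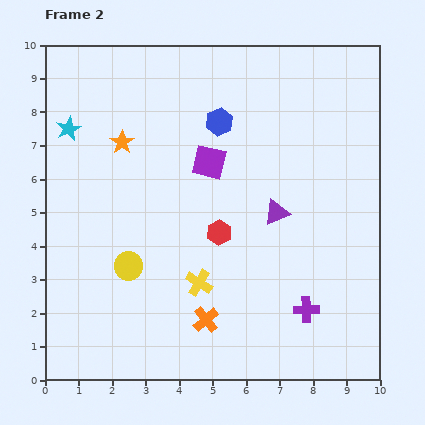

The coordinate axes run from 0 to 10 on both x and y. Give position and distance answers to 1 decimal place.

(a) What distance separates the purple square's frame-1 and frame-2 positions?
0.5

The purple square moved from (4.8, 6.0) to (4.9, 6.5), a distance of √(0.1² + 0.5²) ≈ 0.5.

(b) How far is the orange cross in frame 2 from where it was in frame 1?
0.4

The orange cross moved from (4.4, 1.6) to (4.8, 1.8), a distance of √(0.4² + 0.2²) ≈ 0.4.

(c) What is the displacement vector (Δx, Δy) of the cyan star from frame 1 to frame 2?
(-0.1, -1.2)

The cyan star was at (0.8, 8.7) in frame 1 and (0.7, 7.5) in frame 2.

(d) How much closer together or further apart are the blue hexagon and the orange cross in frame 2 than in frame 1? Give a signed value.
-0.3

Distance in frame 1: 6.2. Distance in frame 2: 5.9.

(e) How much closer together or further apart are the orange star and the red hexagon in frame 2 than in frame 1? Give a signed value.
-0.9

Distance in frame 1: 4.9. Distance in frame 2: 4.0.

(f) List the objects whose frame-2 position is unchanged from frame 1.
the blue hexagon, the yellow circle, the orange star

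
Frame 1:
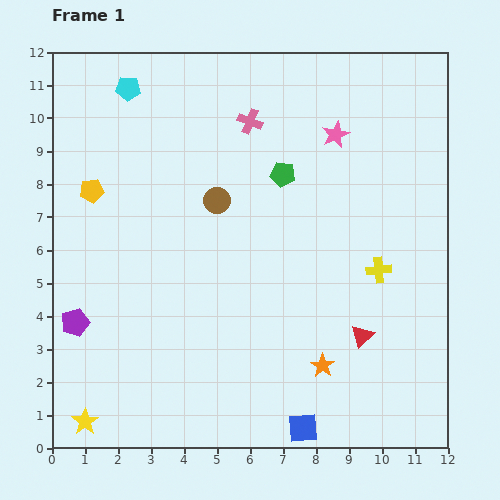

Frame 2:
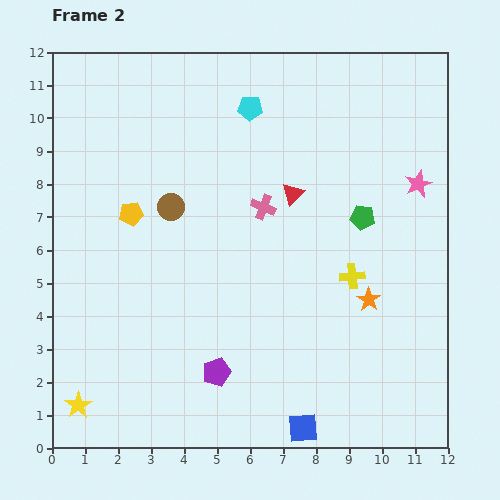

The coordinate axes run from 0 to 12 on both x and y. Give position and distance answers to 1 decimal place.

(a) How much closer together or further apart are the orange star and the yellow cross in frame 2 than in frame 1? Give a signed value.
-2.5

Distance in frame 1: 3.4. Distance in frame 2: 0.9.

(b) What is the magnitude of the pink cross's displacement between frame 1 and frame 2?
2.6

The pink cross moved from (6.0, 9.9) to (6.4, 7.3), a distance of √(0.4² + 2.6²) ≈ 2.6.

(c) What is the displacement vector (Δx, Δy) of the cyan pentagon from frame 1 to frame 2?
(3.7, -0.6)

The cyan pentagon was at (2.3, 10.9) in frame 1 and (6.0, 10.3) in frame 2.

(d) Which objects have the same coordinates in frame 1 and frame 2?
the blue square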